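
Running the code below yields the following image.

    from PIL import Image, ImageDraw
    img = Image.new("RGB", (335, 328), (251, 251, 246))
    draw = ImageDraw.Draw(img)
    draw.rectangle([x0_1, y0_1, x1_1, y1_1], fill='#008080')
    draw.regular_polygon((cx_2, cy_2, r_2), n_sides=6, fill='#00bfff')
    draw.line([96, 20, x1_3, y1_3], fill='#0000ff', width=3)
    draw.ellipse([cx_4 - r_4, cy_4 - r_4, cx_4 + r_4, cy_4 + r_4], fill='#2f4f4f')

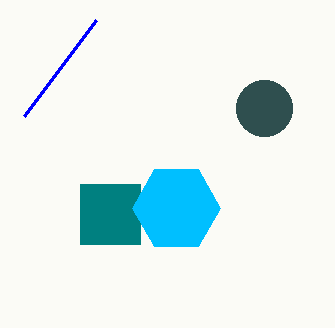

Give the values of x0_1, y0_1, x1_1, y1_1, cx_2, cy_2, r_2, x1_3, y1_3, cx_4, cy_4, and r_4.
x0_1 = 80
y0_1 = 184
x1_1 = 140
y1_1 = 244
cx_2 = 176
cy_2 = 208
r_2 = 44
x1_3 = 24
y1_3 = 116
cx_4 = 264
cy_4 = 108
r_4 = 28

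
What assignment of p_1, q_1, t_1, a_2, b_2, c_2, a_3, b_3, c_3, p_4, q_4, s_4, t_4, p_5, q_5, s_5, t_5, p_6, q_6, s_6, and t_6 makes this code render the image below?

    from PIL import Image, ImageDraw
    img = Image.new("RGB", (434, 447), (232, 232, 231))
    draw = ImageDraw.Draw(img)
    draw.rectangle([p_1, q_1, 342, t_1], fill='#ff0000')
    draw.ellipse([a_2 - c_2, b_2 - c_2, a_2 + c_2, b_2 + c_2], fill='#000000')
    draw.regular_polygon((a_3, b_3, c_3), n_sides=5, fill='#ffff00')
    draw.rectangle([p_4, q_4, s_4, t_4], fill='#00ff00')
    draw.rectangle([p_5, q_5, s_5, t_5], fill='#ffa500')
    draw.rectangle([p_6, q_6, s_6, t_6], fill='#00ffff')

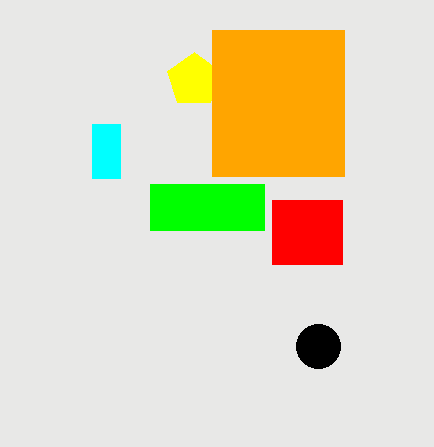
p_1 = 272, q_1 = 200, t_1 = 264, a_2 = 318, b_2 = 346, c_2 = 22, a_3 = 194, b_3 = 80, c_3 = 28, p_4 = 150, q_4 = 184, s_4 = 264, t_4 = 230, p_5 = 212, q_5 = 30, s_5 = 344, t_5 = 176, p_6 = 92, q_6 = 124, s_6 = 120, t_6 = 178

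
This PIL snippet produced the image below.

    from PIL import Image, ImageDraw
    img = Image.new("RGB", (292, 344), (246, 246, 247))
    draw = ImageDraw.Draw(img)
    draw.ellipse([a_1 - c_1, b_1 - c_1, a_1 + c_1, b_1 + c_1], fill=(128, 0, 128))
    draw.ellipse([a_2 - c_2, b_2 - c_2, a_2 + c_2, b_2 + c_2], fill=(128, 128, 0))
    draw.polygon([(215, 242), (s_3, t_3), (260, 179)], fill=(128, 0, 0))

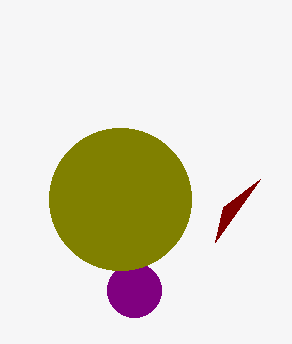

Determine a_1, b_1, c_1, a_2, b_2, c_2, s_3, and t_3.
a_1 = 134; b_1 = 290; c_1 = 27; a_2 = 120; b_2 = 199; c_2 = 71; s_3 = 223; t_3 = 207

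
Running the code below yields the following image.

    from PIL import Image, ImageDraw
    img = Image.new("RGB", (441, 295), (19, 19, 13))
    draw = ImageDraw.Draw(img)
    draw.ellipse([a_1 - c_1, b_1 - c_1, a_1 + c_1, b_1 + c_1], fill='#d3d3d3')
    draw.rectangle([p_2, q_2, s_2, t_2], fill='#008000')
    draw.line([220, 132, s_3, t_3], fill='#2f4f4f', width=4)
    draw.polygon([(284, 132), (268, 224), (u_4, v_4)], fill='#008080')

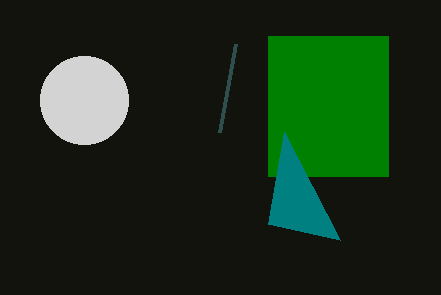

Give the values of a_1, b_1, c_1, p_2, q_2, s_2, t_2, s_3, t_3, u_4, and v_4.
a_1 = 84
b_1 = 100
c_1 = 44
p_2 = 268
q_2 = 36
s_2 = 388
t_2 = 176
s_3 = 236
t_3 = 44
u_4 = 340
v_4 = 240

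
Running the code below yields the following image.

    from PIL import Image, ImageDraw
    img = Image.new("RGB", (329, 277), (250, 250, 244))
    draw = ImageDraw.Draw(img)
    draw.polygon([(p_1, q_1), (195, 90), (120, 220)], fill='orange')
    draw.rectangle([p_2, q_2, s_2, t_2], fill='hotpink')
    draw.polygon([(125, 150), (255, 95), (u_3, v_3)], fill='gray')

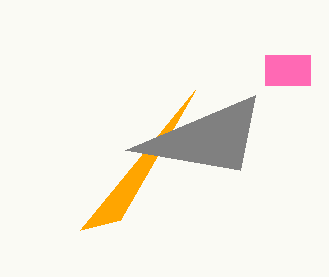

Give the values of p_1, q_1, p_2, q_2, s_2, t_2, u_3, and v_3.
p_1 = 80
q_1 = 230
p_2 = 265
q_2 = 55
s_2 = 310
t_2 = 85
u_3 = 240
v_3 = 170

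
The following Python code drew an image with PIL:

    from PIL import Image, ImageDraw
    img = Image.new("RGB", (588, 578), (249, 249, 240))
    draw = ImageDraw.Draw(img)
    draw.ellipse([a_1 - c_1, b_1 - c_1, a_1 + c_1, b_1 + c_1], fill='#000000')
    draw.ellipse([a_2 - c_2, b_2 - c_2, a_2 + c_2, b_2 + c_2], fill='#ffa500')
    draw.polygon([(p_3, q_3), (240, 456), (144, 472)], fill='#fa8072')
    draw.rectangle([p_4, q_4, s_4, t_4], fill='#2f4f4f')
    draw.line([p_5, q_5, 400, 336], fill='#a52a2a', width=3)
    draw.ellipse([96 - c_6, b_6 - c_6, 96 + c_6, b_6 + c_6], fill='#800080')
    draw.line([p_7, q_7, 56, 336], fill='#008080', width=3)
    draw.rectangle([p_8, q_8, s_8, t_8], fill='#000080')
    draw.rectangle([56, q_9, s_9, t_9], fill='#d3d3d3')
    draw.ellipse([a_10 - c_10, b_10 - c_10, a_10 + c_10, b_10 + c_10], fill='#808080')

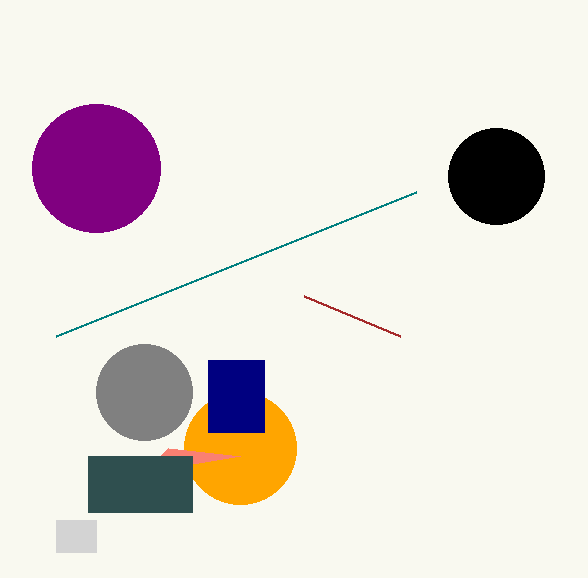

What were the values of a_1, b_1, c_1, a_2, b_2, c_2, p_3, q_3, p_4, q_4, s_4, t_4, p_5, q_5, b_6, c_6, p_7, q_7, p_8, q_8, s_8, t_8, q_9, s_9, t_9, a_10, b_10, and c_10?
a_1 = 496
b_1 = 176
c_1 = 48
a_2 = 240
b_2 = 448
c_2 = 56
p_3 = 168
q_3 = 448
p_4 = 88
q_4 = 456
s_4 = 192
t_4 = 512
p_5 = 304
q_5 = 296
b_6 = 168
c_6 = 64
p_7 = 416
q_7 = 192
p_8 = 208
q_8 = 360
s_8 = 264
t_8 = 432
q_9 = 520
s_9 = 96
t_9 = 552
a_10 = 144
b_10 = 392
c_10 = 48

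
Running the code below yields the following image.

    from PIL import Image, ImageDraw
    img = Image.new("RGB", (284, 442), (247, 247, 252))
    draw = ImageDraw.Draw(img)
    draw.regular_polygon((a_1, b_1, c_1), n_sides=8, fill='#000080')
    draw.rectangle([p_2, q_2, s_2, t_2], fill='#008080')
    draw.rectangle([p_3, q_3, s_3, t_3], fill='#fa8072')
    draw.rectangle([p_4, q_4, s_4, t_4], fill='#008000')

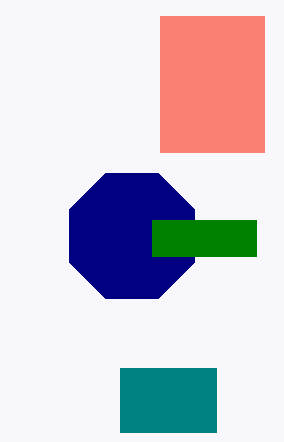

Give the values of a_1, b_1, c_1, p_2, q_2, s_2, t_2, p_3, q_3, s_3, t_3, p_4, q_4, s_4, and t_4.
a_1 = 132; b_1 = 236; c_1 = 68; p_2 = 120; q_2 = 368; s_2 = 216; t_2 = 432; p_3 = 160; q_3 = 16; s_3 = 264; t_3 = 152; p_4 = 152; q_4 = 220; s_4 = 256; t_4 = 256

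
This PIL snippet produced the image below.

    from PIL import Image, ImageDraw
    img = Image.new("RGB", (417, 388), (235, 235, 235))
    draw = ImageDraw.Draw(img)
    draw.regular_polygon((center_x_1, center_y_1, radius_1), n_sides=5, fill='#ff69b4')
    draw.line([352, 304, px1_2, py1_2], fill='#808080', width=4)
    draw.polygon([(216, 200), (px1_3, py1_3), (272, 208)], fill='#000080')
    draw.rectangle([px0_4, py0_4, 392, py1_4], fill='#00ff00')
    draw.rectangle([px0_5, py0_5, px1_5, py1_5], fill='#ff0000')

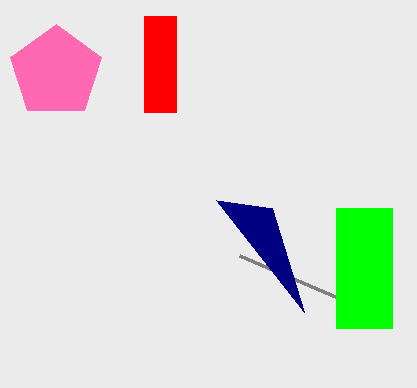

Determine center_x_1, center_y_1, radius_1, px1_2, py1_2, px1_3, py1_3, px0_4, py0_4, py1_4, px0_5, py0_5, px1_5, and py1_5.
center_x_1 = 56, center_y_1 = 72, radius_1 = 48, px1_2 = 240, py1_2 = 256, px1_3 = 304, py1_3 = 312, px0_4 = 336, py0_4 = 208, py1_4 = 328, px0_5 = 144, py0_5 = 16, px1_5 = 176, py1_5 = 112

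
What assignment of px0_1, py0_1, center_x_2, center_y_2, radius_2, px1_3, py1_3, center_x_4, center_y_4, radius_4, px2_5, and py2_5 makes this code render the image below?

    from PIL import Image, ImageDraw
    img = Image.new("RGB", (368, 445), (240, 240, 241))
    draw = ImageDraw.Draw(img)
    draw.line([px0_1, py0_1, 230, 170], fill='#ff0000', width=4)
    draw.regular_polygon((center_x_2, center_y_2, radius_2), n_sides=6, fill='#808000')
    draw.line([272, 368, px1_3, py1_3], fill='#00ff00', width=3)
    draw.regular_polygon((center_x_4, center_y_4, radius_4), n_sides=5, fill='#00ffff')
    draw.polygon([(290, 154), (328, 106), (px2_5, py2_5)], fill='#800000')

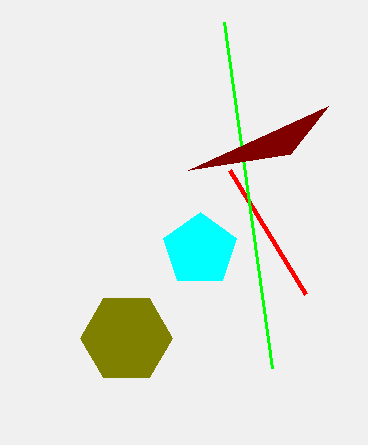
px0_1 = 306, py0_1 = 294, center_x_2 = 126, center_y_2 = 338, radius_2 = 46, px1_3 = 224, py1_3 = 22, center_x_4 = 200, center_y_4 = 250, radius_4 = 38, px2_5 = 188, py2_5 = 170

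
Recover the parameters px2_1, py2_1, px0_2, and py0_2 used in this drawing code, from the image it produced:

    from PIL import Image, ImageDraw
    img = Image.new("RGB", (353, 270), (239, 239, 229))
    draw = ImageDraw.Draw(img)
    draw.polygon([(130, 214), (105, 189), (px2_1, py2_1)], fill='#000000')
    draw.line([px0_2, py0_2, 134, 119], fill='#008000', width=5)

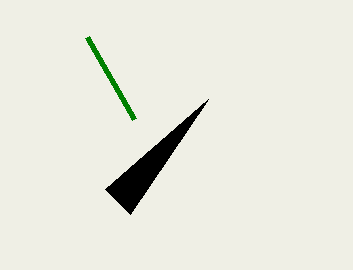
px2_1 = 208; py2_1 = 99; px0_2 = 87; py0_2 = 37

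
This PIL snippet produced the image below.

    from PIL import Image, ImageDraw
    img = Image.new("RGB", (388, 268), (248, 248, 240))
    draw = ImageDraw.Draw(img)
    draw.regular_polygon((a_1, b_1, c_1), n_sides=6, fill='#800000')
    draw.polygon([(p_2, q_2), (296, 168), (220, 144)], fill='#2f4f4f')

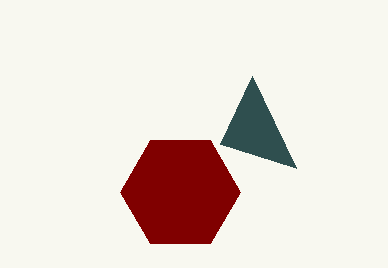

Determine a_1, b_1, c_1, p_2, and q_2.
a_1 = 180; b_1 = 192; c_1 = 60; p_2 = 252; q_2 = 76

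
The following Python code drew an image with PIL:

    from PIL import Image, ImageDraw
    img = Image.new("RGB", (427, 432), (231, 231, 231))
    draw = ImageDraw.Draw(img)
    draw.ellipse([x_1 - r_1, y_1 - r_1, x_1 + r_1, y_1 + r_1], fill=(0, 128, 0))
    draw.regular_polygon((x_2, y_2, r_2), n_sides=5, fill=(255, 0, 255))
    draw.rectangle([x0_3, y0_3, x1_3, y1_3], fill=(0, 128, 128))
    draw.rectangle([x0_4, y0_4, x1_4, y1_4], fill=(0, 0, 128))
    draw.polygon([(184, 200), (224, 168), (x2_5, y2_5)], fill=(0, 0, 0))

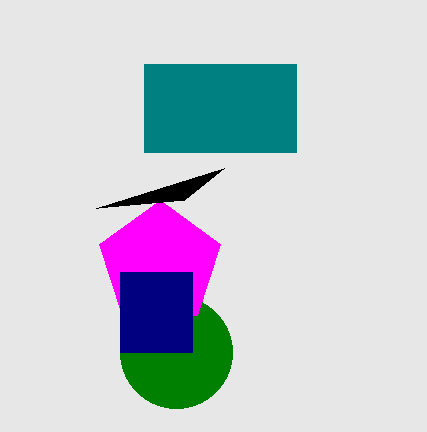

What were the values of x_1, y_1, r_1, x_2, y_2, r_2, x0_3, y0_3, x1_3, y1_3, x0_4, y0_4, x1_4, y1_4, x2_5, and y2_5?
x_1 = 176, y_1 = 352, r_1 = 56, x_2 = 160, y_2 = 264, r_2 = 64, x0_3 = 144, y0_3 = 64, x1_3 = 296, y1_3 = 152, x0_4 = 120, y0_4 = 272, x1_4 = 192, y1_4 = 352, x2_5 = 96, y2_5 = 208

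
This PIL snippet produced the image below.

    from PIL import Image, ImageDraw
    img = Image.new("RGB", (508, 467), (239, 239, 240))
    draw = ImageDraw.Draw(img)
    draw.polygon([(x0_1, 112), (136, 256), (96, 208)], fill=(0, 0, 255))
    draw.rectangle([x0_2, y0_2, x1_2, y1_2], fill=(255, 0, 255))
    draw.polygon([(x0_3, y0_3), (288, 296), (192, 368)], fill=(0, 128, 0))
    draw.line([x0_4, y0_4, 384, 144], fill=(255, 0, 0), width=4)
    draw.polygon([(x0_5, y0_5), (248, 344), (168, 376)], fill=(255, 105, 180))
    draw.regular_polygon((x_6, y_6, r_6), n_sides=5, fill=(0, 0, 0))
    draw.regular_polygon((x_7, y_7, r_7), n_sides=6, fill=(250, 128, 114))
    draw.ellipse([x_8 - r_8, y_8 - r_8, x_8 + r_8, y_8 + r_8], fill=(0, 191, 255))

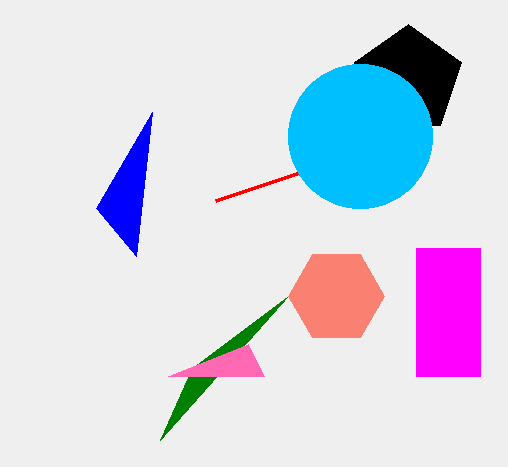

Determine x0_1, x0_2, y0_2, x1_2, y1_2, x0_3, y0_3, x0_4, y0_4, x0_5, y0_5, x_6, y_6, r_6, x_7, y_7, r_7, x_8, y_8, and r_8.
x0_1 = 152
x0_2 = 416
y0_2 = 248
x1_2 = 480
y1_2 = 376
x0_3 = 160
y0_3 = 440
x0_4 = 216
y0_4 = 200
x0_5 = 264
y0_5 = 376
x_6 = 408
y_6 = 80
r_6 = 56
x_7 = 336
y_7 = 296
r_7 = 48
x_8 = 360
y_8 = 136
r_8 = 72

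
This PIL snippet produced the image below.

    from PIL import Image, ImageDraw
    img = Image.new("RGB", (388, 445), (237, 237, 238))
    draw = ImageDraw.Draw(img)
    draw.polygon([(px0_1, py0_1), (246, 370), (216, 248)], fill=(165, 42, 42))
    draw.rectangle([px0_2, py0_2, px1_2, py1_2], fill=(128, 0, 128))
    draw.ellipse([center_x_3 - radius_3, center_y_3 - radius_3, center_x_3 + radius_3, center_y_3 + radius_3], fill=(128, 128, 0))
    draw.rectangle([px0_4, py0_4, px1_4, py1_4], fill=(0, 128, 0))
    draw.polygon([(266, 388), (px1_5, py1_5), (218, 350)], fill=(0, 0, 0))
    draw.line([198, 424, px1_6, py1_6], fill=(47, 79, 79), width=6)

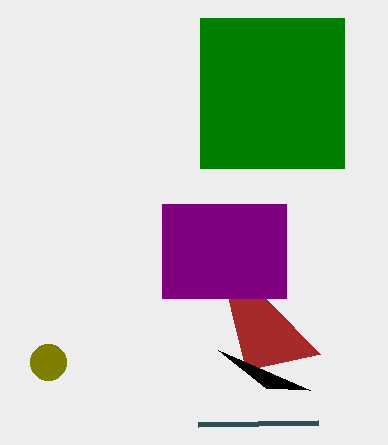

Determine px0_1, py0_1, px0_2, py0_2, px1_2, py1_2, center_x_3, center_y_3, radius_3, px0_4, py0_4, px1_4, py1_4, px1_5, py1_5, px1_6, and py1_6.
px0_1 = 320; py0_1 = 354; px0_2 = 162; py0_2 = 204; px1_2 = 286; py1_2 = 298; center_x_3 = 48; center_y_3 = 362; radius_3 = 18; px0_4 = 200; py0_4 = 18; px1_4 = 344; py1_4 = 168; px1_5 = 310; py1_5 = 390; px1_6 = 318; py1_6 = 422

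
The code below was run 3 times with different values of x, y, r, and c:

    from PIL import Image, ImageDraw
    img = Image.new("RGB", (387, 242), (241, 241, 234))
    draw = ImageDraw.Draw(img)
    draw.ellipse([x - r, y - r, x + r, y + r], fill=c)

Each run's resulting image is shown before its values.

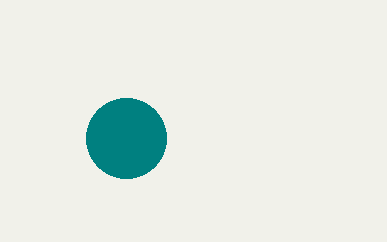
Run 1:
x = 126; y = 138; r = 40; c = 'teal'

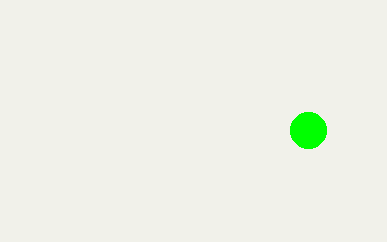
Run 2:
x = 308; y = 130; r = 18; c = 'lime'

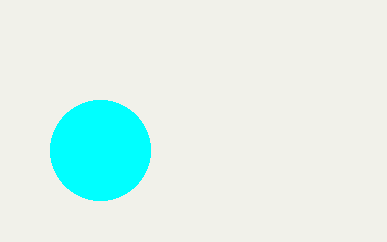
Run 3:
x = 100; y = 150; r = 50; c = 'cyan'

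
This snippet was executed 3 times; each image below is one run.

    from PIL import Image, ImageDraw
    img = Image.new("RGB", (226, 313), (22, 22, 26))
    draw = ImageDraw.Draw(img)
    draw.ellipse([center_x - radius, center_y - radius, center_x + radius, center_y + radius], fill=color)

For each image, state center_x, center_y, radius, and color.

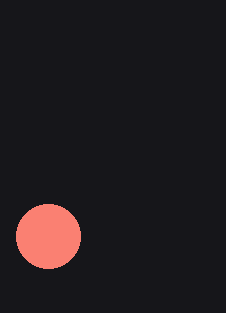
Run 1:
center_x = 48
center_y = 236
radius = 32
color = 'salmon'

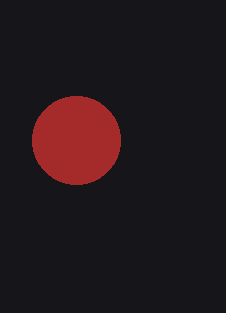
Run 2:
center_x = 76, center_y = 140, radius = 44, color = 'brown'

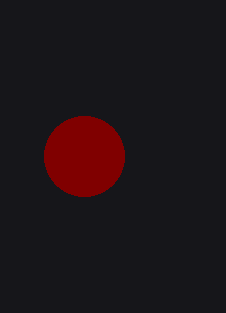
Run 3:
center_x = 84, center_y = 156, radius = 40, color = 'maroon'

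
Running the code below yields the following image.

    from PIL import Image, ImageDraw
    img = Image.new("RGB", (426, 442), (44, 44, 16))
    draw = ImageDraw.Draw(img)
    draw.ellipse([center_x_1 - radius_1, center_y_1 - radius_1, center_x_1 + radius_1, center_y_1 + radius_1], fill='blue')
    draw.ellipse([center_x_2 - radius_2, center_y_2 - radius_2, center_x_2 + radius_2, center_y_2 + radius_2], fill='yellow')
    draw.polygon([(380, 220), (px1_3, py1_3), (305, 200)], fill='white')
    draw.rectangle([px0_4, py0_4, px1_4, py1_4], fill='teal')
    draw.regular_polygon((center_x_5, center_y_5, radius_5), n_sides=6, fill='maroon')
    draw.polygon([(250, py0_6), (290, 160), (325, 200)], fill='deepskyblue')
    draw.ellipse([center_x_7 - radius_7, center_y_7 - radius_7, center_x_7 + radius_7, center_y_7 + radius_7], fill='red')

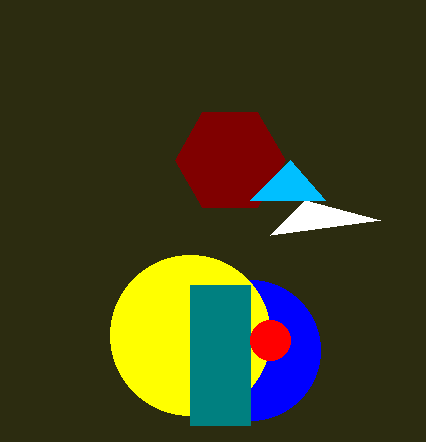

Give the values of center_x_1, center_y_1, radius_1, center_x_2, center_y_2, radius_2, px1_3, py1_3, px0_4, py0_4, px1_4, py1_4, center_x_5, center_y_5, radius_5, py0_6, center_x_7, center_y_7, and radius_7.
center_x_1 = 250; center_y_1 = 350; radius_1 = 70; center_x_2 = 190; center_y_2 = 335; radius_2 = 80; px1_3 = 270; py1_3 = 235; px0_4 = 190; py0_4 = 285; px1_4 = 250; py1_4 = 425; center_x_5 = 230; center_y_5 = 160; radius_5 = 55; py0_6 = 200; center_x_7 = 270; center_y_7 = 340; radius_7 = 20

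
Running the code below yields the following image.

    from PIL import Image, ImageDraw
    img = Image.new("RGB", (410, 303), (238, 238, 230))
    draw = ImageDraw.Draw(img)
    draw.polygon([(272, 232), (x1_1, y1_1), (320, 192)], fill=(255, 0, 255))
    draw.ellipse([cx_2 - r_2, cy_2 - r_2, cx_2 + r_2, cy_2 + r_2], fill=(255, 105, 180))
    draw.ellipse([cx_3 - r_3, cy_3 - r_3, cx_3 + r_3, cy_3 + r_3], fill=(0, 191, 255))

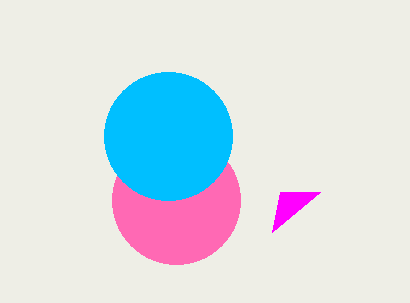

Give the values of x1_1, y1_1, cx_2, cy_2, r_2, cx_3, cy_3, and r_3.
x1_1 = 280
y1_1 = 192
cx_2 = 176
cy_2 = 200
r_2 = 64
cx_3 = 168
cy_3 = 136
r_3 = 64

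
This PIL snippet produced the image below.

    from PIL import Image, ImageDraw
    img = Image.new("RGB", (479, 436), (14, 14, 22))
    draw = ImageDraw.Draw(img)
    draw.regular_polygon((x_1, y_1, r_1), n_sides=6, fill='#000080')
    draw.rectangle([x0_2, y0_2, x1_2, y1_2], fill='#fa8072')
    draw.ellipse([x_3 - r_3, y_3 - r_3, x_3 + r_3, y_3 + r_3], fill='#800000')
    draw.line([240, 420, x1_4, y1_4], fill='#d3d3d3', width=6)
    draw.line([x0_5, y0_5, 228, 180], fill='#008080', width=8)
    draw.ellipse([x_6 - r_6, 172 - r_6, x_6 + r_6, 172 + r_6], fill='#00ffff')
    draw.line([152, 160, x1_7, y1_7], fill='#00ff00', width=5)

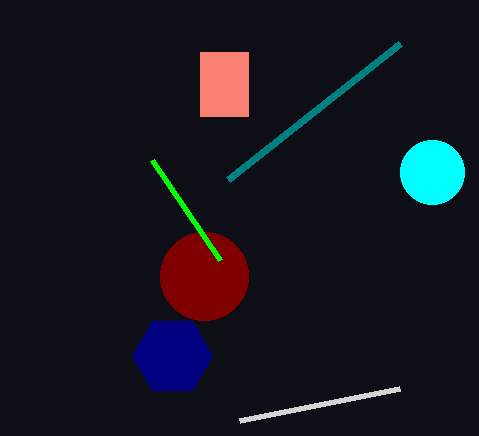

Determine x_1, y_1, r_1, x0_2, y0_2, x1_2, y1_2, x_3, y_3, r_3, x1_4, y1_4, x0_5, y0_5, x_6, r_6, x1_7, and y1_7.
x_1 = 172, y_1 = 356, r_1 = 40, x0_2 = 200, y0_2 = 52, x1_2 = 248, y1_2 = 116, x_3 = 204, y_3 = 276, r_3 = 44, x1_4 = 400, y1_4 = 388, x0_5 = 400, y0_5 = 44, x_6 = 432, r_6 = 32, x1_7 = 220, y1_7 = 260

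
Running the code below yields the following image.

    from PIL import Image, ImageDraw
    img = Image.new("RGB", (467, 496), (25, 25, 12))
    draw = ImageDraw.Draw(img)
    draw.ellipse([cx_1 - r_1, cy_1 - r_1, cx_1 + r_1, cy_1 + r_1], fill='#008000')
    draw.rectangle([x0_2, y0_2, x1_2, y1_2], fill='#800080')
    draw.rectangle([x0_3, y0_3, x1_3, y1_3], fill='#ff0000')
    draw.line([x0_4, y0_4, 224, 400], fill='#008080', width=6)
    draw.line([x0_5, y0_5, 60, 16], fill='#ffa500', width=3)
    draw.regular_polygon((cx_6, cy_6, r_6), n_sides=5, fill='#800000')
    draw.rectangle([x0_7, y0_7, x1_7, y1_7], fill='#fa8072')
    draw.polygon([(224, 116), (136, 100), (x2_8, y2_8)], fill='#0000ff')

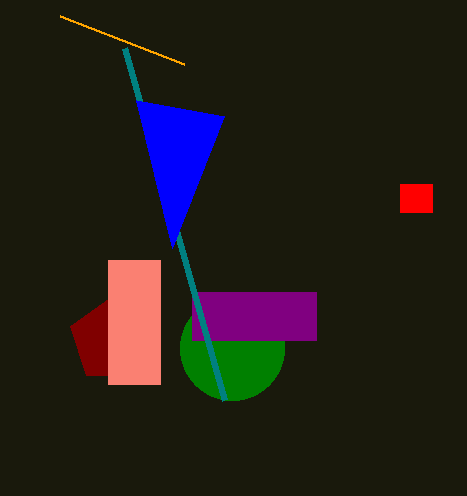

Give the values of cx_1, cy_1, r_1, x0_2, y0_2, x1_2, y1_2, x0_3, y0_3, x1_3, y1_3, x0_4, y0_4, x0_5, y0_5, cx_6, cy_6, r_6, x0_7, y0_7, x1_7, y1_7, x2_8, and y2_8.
cx_1 = 232
cy_1 = 348
r_1 = 52
x0_2 = 192
y0_2 = 292
x1_2 = 316
y1_2 = 340
x0_3 = 400
y0_3 = 184
x1_3 = 432
y1_3 = 212
x0_4 = 124
y0_4 = 48
x0_5 = 184
y0_5 = 64
cx_6 = 112
cy_6 = 340
r_6 = 44
x0_7 = 108
y0_7 = 260
x1_7 = 160
y1_7 = 384
x2_8 = 172
y2_8 = 248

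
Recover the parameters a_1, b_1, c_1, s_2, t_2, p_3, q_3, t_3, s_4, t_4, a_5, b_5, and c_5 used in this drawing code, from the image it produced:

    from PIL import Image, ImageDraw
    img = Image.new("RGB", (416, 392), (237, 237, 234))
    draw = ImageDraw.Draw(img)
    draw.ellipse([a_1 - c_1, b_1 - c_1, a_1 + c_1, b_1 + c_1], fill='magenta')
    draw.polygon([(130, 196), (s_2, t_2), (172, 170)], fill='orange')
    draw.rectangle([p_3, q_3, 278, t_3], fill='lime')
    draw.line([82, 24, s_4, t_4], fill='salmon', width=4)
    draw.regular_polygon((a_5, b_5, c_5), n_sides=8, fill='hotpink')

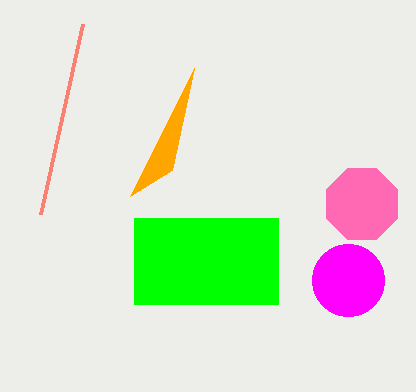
a_1 = 348
b_1 = 280
c_1 = 36
s_2 = 194
t_2 = 68
p_3 = 134
q_3 = 218
t_3 = 304
s_4 = 40
t_4 = 214
a_5 = 362
b_5 = 204
c_5 = 38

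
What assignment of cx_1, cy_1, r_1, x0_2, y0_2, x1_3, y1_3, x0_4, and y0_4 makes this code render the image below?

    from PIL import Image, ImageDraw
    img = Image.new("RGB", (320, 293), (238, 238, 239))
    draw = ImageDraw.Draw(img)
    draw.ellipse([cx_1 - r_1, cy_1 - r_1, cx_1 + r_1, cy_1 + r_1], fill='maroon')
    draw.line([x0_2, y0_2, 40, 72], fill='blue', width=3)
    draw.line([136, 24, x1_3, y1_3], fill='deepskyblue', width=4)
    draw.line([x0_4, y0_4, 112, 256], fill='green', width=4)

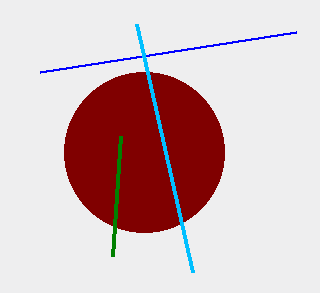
cx_1 = 144, cy_1 = 152, r_1 = 80, x0_2 = 296, y0_2 = 32, x1_3 = 192, y1_3 = 272, x0_4 = 120, y0_4 = 136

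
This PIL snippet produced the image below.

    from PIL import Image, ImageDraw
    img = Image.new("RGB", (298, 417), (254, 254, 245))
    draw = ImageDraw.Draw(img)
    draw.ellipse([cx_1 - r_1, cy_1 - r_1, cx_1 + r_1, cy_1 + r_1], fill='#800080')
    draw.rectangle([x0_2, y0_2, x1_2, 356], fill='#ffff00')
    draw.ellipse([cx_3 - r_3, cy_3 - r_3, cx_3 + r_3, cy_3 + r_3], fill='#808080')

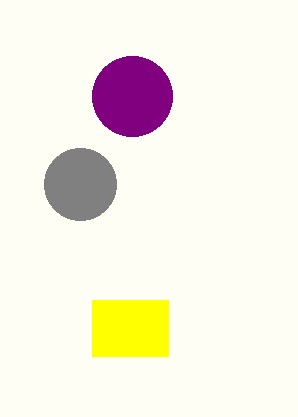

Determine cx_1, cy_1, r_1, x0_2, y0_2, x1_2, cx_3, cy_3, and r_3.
cx_1 = 132
cy_1 = 96
r_1 = 40
x0_2 = 92
y0_2 = 300
x1_2 = 168
cx_3 = 80
cy_3 = 184
r_3 = 36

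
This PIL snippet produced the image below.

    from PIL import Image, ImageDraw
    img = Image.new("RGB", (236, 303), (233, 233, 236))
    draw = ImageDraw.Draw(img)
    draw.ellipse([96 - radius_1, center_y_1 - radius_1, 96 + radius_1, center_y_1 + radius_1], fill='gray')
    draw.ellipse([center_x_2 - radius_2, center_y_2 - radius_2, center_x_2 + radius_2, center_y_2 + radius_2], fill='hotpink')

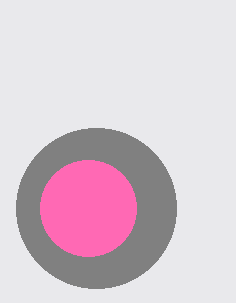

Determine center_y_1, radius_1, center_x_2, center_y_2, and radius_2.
center_y_1 = 208
radius_1 = 80
center_x_2 = 88
center_y_2 = 208
radius_2 = 48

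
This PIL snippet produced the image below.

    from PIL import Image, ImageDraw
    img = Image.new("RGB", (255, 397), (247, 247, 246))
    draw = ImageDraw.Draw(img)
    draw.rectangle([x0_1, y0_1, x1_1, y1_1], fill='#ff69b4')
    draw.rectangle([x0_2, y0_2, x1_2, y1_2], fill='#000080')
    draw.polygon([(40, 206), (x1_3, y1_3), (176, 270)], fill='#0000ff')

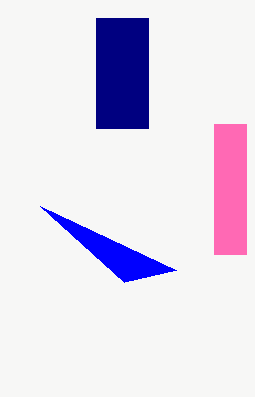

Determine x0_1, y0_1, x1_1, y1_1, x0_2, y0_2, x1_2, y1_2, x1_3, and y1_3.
x0_1 = 214, y0_1 = 124, x1_1 = 246, y1_1 = 254, x0_2 = 96, y0_2 = 18, x1_2 = 148, y1_2 = 128, x1_3 = 124, y1_3 = 282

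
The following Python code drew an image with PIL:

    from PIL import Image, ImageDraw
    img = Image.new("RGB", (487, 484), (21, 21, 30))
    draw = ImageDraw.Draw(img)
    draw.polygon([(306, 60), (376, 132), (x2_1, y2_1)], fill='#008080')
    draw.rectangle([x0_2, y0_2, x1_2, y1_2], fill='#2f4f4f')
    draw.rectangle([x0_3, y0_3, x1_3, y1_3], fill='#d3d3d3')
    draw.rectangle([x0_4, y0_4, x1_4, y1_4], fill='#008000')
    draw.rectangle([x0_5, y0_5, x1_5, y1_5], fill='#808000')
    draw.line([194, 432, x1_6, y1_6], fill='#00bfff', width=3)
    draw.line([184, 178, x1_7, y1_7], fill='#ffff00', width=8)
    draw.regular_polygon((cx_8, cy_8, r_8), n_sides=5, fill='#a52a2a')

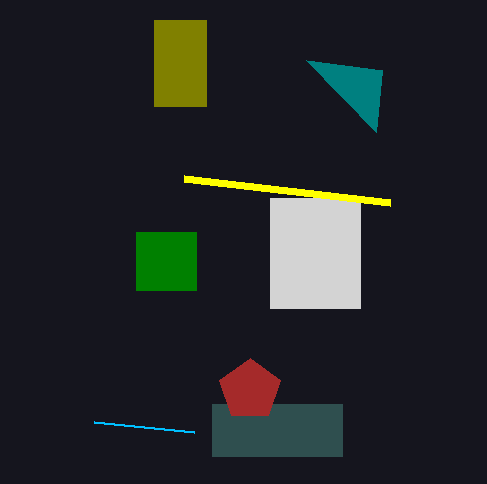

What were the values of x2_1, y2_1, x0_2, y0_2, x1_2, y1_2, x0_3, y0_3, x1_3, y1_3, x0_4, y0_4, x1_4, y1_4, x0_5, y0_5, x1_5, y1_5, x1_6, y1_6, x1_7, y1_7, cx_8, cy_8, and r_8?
x2_1 = 382, y2_1 = 70, x0_2 = 212, y0_2 = 404, x1_2 = 342, y1_2 = 456, x0_3 = 270, y0_3 = 198, x1_3 = 360, y1_3 = 308, x0_4 = 136, y0_4 = 232, x1_4 = 196, y1_4 = 290, x0_5 = 154, y0_5 = 20, x1_5 = 206, y1_5 = 106, x1_6 = 94, y1_6 = 422, x1_7 = 390, y1_7 = 202, cx_8 = 250, cy_8 = 390, r_8 = 32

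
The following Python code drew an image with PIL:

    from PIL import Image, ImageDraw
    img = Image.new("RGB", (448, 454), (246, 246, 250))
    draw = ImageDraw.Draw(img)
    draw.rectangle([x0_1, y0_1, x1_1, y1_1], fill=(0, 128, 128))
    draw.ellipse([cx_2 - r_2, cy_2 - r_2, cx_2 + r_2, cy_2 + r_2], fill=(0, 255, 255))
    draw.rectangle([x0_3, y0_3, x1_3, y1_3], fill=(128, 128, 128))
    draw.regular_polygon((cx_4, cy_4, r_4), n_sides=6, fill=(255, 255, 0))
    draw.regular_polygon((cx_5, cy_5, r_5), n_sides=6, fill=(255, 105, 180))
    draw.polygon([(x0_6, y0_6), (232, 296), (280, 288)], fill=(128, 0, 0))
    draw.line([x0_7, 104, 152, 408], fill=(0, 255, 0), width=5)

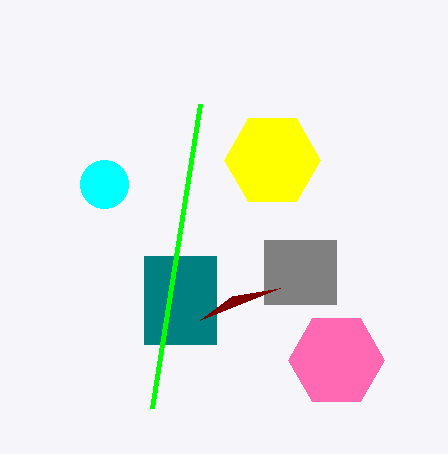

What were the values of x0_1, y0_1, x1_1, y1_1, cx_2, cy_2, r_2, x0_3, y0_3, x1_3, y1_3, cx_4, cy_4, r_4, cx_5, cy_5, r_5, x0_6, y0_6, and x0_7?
x0_1 = 144; y0_1 = 256; x1_1 = 216; y1_1 = 344; cx_2 = 104; cy_2 = 184; r_2 = 24; x0_3 = 264; y0_3 = 240; x1_3 = 336; y1_3 = 304; cx_4 = 272; cy_4 = 160; r_4 = 48; cx_5 = 336; cy_5 = 360; r_5 = 48; x0_6 = 200; y0_6 = 320; x0_7 = 200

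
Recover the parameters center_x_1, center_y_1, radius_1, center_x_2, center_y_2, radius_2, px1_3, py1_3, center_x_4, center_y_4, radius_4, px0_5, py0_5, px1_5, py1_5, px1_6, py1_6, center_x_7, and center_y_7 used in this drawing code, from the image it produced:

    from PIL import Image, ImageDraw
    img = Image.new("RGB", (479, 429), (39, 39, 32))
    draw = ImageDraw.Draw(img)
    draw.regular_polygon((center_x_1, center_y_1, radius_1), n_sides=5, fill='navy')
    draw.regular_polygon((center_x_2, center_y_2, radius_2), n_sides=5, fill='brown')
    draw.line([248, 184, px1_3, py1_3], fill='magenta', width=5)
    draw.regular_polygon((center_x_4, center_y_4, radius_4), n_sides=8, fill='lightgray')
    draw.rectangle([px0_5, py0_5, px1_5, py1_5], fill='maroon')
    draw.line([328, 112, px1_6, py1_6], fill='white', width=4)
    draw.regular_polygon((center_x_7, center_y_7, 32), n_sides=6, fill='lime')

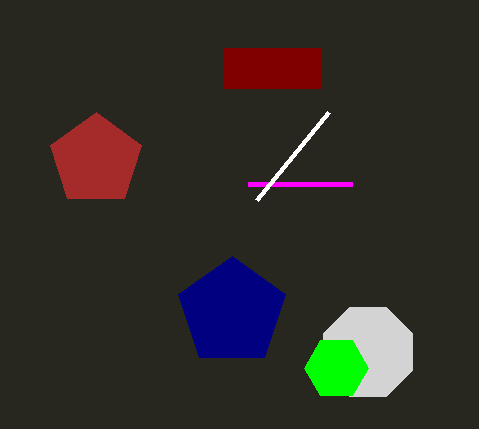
center_x_1 = 232; center_y_1 = 312; radius_1 = 56; center_x_2 = 96; center_y_2 = 160; radius_2 = 48; px1_3 = 352; py1_3 = 184; center_x_4 = 368; center_y_4 = 352; radius_4 = 48; px0_5 = 224; py0_5 = 48; px1_5 = 320; py1_5 = 88; px1_6 = 256; py1_6 = 200; center_x_7 = 336; center_y_7 = 368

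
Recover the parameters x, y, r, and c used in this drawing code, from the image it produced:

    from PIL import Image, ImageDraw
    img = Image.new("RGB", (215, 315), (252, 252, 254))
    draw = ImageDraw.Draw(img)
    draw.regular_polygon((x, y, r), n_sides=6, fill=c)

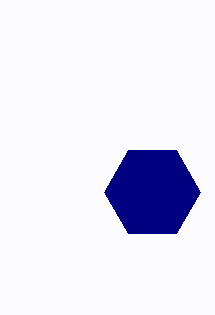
x = 152
y = 192
r = 48
c = 'navy'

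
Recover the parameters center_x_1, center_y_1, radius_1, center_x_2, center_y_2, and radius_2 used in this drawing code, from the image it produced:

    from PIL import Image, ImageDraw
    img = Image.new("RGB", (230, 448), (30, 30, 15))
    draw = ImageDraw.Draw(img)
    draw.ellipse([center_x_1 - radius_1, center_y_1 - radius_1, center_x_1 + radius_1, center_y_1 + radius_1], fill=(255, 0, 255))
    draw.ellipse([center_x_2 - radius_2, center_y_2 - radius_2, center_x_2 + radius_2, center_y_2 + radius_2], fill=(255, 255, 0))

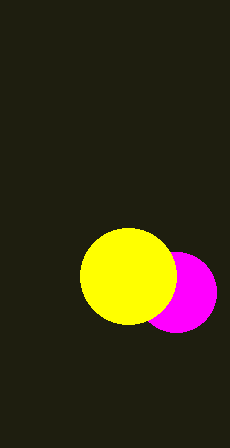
center_x_1 = 176
center_y_1 = 292
radius_1 = 40
center_x_2 = 128
center_y_2 = 276
radius_2 = 48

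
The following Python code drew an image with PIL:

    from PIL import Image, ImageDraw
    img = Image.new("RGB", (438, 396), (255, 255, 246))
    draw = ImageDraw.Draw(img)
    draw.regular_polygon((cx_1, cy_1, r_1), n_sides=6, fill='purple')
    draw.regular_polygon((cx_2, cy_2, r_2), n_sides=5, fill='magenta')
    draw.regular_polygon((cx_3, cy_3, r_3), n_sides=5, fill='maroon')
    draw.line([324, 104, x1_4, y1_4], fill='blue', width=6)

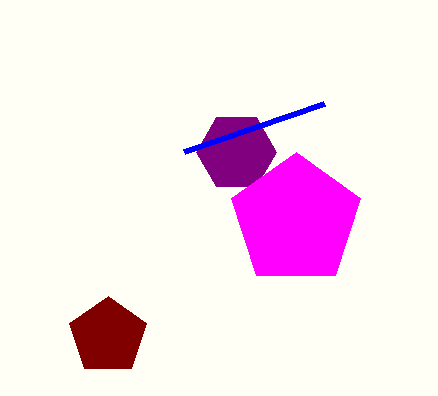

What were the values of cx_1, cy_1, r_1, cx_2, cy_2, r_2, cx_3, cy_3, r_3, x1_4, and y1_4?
cx_1 = 236; cy_1 = 152; r_1 = 40; cx_2 = 296; cy_2 = 220; r_2 = 68; cx_3 = 108; cy_3 = 336; r_3 = 40; x1_4 = 184; y1_4 = 152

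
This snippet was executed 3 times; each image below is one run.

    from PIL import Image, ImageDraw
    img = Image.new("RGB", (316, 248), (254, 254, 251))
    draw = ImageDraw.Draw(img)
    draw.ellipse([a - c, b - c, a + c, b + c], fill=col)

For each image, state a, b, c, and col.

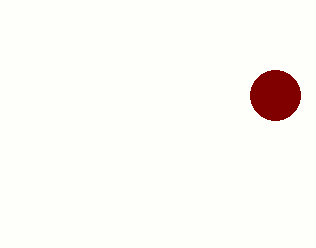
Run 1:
a = 275, b = 95, c = 25, col = 'maroon'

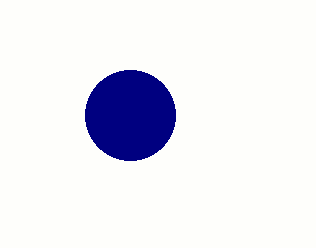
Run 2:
a = 130
b = 115
c = 45
col = 'navy'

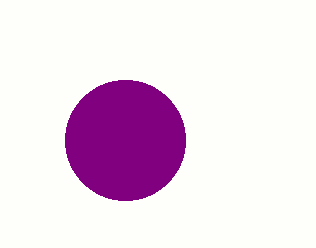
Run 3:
a = 125; b = 140; c = 60; col = 'purple'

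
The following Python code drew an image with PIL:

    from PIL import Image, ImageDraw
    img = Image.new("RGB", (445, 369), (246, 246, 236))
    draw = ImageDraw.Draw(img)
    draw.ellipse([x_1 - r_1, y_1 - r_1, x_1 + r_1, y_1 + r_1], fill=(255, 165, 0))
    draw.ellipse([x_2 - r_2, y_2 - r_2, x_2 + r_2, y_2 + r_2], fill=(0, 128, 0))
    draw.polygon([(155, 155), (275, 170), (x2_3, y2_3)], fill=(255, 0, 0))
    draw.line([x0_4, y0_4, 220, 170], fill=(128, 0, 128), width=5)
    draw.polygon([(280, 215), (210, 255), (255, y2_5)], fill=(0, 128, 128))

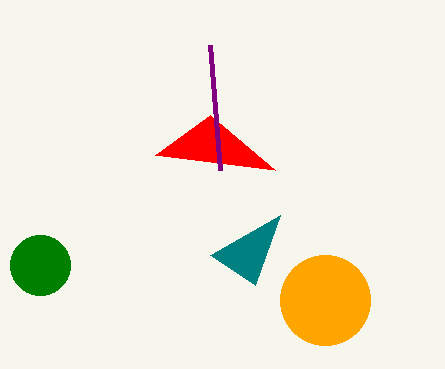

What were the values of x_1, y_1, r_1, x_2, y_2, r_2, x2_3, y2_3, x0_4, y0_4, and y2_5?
x_1 = 325
y_1 = 300
r_1 = 45
x_2 = 40
y_2 = 265
r_2 = 30
x2_3 = 210
y2_3 = 115
x0_4 = 210
y0_4 = 45
y2_5 = 285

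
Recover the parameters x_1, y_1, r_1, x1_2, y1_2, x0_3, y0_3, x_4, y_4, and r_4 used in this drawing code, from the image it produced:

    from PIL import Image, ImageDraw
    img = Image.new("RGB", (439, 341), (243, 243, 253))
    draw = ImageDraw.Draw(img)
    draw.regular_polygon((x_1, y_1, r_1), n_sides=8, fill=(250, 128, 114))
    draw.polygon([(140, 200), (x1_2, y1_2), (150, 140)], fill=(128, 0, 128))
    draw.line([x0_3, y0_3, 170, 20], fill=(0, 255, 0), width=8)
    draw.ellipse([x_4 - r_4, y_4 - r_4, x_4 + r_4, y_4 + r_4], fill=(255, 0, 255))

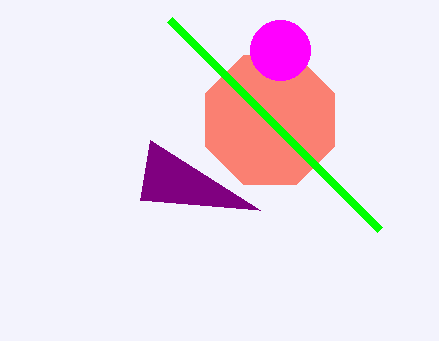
x_1 = 270
y_1 = 120
r_1 = 70
x1_2 = 260
y1_2 = 210
x0_3 = 380
y0_3 = 230
x_4 = 280
y_4 = 50
r_4 = 30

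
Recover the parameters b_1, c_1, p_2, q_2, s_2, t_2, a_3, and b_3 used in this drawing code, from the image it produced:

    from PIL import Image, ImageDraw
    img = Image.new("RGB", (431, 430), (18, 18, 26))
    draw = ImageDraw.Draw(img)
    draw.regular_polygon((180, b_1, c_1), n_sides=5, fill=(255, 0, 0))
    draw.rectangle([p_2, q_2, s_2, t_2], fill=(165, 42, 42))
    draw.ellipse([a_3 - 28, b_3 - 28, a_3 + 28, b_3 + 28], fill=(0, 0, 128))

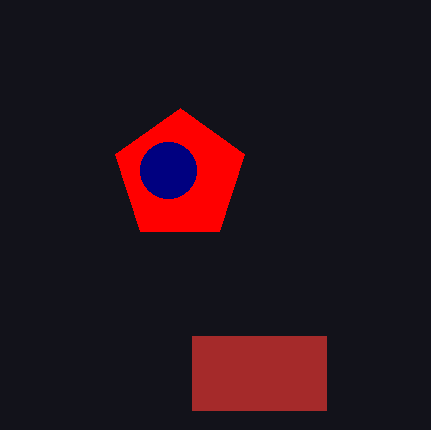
b_1 = 176; c_1 = 68; p_2 = 192; q_2 = 336; s_2 = 326; t_2 = 410; a_3 = 168; b_3 = 170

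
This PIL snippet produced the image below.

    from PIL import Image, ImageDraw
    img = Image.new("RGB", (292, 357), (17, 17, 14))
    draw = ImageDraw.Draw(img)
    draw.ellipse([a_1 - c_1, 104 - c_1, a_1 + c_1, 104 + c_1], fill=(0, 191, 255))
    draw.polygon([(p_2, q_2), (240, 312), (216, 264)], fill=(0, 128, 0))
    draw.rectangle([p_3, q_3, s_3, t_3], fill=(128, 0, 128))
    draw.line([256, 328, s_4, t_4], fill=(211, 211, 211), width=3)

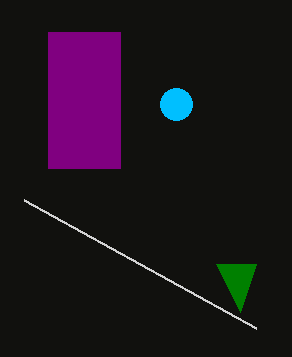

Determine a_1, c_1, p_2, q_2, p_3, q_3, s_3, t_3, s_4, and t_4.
a_1 = 176
c_1 = 16
p_2 = 256
q_2 = 264
p_3 = 48
q_3 = 32
s_3 = 120
t_3 = 168
s_4 = 24
t_4 = 200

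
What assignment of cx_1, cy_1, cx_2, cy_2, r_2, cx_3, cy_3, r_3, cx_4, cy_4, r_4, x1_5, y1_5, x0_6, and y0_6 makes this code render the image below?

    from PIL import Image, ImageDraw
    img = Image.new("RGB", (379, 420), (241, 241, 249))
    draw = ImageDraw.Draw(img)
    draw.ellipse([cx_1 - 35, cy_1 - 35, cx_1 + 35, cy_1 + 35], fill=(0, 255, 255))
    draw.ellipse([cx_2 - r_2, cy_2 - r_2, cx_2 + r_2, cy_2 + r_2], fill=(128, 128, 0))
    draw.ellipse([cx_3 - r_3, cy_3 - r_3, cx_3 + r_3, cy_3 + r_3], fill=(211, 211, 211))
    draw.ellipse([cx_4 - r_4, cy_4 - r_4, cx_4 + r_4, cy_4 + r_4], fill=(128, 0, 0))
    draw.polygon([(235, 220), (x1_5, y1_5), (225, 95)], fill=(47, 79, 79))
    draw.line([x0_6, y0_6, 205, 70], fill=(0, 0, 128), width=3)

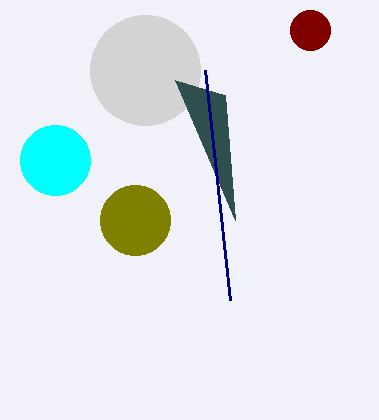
cx_1 = 55, cy_1 = 160, cx_2 = 135, cy_2 = 220, r_2 = 35, cx_3 = 145, cy_3 = 70, r_3 = 55, cx_4 = 310, cy_4 = 30, r_4 = 20, x1_5 = 175, y1_5 = 80, x0_6 = 230, y0_6 = 300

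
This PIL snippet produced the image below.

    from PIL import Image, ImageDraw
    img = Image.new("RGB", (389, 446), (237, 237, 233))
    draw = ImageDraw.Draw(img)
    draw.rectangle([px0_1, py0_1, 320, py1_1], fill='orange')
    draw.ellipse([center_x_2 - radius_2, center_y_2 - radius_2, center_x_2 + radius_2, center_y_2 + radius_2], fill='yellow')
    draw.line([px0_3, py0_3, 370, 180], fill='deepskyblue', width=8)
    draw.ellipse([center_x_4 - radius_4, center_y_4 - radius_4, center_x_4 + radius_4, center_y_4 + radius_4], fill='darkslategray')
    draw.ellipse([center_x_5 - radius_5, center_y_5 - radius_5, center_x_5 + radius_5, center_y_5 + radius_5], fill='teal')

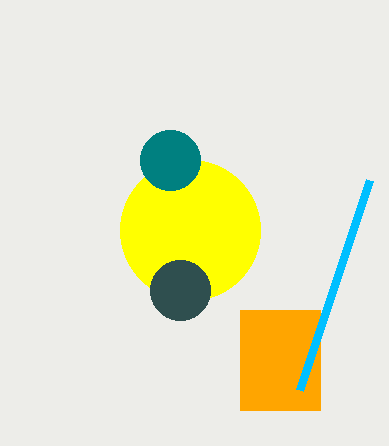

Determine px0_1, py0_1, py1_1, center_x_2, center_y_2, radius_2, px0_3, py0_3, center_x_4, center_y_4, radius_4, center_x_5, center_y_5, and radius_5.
px0_1 = 240; py0_1 = 310; py1_1 = 410; center_x_2 = 190; center_y_2 = 230; radius_2 = 70; px0_3 = 300; py0_3 = 390; center_x_4 = 180; center_y_4 = 290; radius_4 = 30; center_x_5 = 170; center_y_5 = 160; radius_5 = 30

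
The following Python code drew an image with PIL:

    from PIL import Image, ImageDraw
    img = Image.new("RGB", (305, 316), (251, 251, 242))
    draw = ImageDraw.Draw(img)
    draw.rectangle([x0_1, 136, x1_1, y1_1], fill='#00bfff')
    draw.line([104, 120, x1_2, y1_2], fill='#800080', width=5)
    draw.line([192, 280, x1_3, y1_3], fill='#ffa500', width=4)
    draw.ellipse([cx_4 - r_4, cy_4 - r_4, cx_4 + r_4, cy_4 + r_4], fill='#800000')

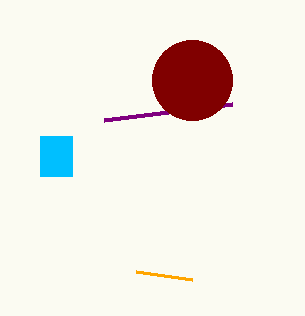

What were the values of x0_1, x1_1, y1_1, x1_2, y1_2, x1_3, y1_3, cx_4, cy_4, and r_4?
x0_1 = 40; x1_1 = 72; y1_1 = 176; x1_2 = 232; y1_2 = 104; x1_3 = 136; y1_3 = 272; cx_4 = 192; cy_4 = 80; r_4 = 40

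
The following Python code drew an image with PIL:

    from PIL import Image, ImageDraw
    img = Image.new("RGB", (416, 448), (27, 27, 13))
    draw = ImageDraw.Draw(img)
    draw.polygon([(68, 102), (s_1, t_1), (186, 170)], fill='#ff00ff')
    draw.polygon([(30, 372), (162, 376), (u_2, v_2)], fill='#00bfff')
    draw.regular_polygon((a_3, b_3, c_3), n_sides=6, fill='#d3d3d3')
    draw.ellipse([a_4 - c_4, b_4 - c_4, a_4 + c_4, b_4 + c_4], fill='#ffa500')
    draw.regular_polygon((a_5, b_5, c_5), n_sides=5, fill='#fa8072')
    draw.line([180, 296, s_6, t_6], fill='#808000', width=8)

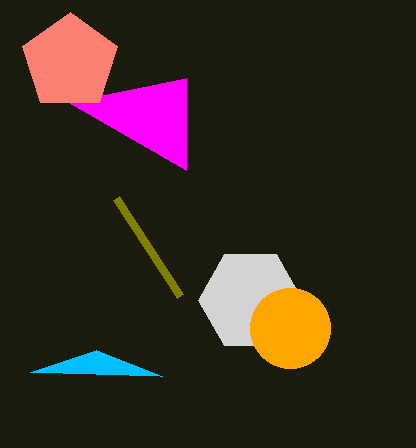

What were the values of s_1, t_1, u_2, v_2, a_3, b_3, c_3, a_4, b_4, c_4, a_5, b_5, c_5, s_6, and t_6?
s_1 = 186; t_1 = 78; u_2 = 96; v_2 = 350; a_3 = 250; b_3 = 300; c_3 = 52; a_4 = 290; b_4 = 328; c_4 = 40; a_5 = 70; b_5 = 62; c_5 = 50; s_6 = 116; t_6 = 198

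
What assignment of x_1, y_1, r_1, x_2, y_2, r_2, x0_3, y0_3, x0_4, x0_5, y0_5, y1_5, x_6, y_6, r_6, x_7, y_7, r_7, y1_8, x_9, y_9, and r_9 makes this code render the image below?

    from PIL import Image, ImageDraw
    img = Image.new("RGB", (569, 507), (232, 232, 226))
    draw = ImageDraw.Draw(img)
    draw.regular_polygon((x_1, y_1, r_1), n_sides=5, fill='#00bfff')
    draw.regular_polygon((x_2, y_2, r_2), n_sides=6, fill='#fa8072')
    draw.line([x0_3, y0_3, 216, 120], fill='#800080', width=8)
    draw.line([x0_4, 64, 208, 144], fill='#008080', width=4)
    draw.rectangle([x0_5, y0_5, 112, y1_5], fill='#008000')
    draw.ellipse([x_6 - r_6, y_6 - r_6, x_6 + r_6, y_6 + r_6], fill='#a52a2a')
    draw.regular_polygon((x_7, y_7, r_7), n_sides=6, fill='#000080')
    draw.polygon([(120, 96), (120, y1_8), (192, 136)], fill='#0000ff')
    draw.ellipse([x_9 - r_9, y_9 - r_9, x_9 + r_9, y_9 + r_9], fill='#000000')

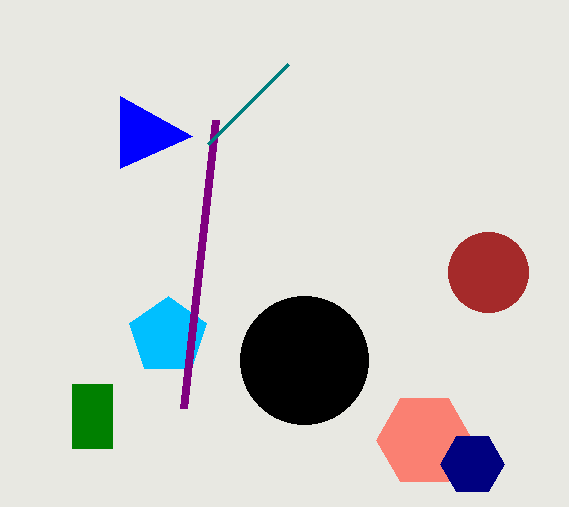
x_1 = 168; y_1 = 336; r_1 = 40; x_2 = 424; y_2 = 440; r_2 = 48; x0_3 = 184; y0_3 = 408; x0_4 = 288; x0_5 = 72; y0_5 = 384; y1_5 = 448; x_6 = 488; y_6 = 272; r_6 = 40; x_7 = 472; y_7 = 464; r_7 = 32; y1_8 = 168; x_9 = 304; y_9 = 360; r_9 = 64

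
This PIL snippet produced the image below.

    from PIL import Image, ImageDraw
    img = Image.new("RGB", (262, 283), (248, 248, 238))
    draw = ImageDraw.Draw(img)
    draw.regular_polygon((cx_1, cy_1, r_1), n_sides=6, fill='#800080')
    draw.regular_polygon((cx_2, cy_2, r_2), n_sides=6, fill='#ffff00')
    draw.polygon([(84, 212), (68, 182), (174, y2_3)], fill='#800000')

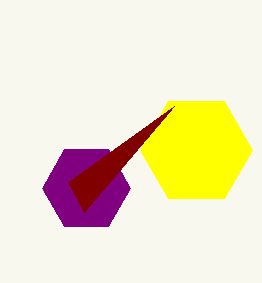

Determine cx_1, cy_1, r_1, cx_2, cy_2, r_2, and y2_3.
cx_1 = 86
cy_1 = 188
r_1 = 44
cx_2 = 196
cy_2 = 150
r_2 = 56
y2_3 = 106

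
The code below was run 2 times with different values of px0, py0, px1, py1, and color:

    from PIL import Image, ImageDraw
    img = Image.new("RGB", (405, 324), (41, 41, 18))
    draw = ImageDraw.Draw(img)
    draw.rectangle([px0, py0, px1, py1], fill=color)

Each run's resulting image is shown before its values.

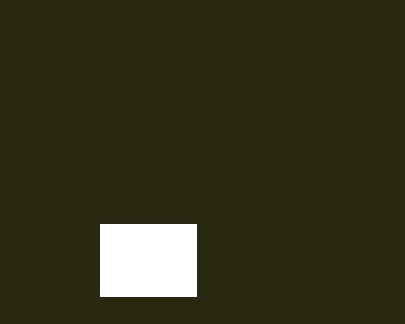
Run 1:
px0 = 100
py0 = 224
px1 = 196
py1 = 296
color = 'white'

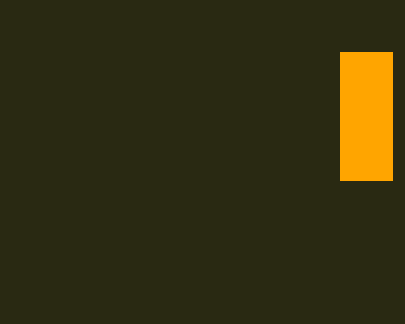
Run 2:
px0 = 340, py0 = 52, px1 = 392, py1 = 180, color = 'orange'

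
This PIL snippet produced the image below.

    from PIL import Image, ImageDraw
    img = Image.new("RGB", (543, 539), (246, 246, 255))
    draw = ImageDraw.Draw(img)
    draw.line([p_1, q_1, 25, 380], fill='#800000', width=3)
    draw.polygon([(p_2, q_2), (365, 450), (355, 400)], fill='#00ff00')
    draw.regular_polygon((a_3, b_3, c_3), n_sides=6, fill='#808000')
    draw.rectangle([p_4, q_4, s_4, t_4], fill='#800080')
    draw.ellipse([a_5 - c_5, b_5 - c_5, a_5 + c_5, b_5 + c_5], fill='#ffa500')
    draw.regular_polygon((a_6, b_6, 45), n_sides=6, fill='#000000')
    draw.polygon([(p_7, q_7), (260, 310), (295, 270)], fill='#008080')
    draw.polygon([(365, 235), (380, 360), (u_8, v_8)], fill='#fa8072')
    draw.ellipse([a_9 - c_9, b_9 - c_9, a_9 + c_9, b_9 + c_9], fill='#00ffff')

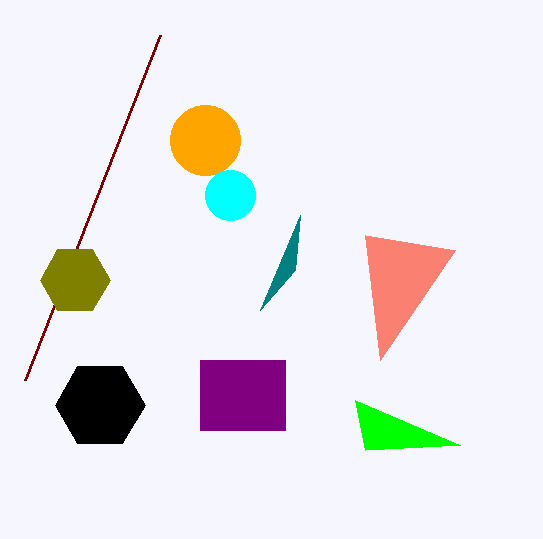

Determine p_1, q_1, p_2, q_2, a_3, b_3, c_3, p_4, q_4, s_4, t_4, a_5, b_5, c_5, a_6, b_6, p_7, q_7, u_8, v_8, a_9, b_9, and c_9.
p_1 = 160; q_1 = 35; p_2 = 460; q_2 = 445; a_3 = 75; b_3 = 280; c_3 = 35; p_4 = 200; q_4 = 360; s_4 = 285; t_4 = 430; a_5 = 205; b_5 = 140; c_5 = 35; a_6 = 100; b_6 = 405; p_7 = 300; q_7 = 215; u_8 = 455; v_8 = 250; a_9 = 230; b_9 = 195; c_9 = 25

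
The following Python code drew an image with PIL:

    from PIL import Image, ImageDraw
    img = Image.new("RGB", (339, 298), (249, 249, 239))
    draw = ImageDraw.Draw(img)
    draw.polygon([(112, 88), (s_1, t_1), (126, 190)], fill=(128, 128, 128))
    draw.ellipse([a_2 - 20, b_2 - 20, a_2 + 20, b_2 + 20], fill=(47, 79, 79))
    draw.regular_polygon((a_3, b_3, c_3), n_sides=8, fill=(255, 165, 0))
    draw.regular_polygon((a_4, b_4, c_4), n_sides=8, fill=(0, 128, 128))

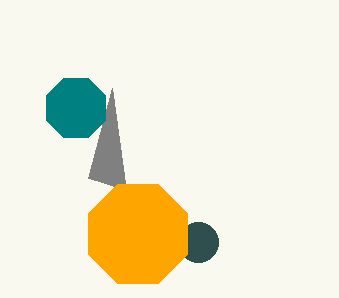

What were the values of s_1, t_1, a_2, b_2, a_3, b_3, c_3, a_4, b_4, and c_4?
s_1 = 88, t_1 = 178, a_2 = 198, b_2 = 242, a_3 = 138, b_3 = 234, c_3 = 54, a_4 = 76, b_4 = 108, c_4 = 32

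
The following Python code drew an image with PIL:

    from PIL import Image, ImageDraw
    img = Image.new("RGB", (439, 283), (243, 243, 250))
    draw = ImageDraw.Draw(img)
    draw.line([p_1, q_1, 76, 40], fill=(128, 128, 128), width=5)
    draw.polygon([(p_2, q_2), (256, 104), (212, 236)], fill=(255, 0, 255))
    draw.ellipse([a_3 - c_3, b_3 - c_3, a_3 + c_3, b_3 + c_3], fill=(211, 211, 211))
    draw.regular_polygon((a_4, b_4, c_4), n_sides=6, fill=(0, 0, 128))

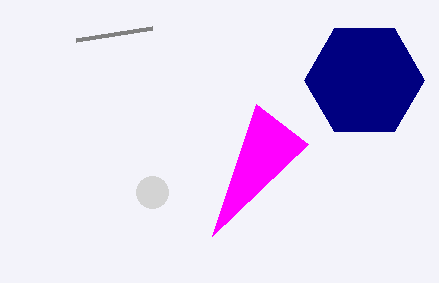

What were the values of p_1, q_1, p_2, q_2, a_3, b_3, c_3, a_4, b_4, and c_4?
p_1 = 152; q_1 = 28; p_2 = 308; q_2 = 144; a_3 = 152; b_3 = 192; c_3 = 16; a_4 = 364; b_4 = 80; c_4 = 60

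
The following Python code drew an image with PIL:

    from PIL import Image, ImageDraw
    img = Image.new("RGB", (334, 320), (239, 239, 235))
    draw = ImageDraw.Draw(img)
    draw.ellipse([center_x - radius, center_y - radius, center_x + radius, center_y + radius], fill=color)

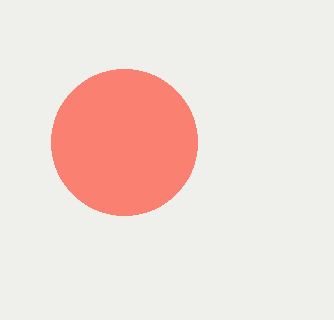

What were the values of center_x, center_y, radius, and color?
center_x = 124; center_y = 142; radius = 73; color = 'salmon'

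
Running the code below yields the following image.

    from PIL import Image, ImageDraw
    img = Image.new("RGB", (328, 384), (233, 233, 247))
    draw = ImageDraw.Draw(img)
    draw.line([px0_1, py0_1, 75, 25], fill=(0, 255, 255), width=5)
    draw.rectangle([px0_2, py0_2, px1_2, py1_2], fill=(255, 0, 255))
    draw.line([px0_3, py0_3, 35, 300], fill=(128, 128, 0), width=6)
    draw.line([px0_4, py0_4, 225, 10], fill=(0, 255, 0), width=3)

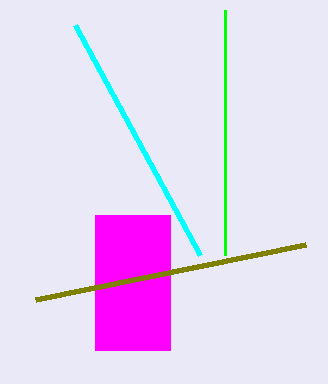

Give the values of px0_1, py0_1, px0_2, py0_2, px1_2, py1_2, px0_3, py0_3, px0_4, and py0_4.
px0_1 = 200
py0_1 = 255
px0_2 = 95
py0_2 = 215
px1_2 = 170
py1_2 = 350
px0_3 = 305
py0_3 = 245
px0_4 = 225
py0_4 = 255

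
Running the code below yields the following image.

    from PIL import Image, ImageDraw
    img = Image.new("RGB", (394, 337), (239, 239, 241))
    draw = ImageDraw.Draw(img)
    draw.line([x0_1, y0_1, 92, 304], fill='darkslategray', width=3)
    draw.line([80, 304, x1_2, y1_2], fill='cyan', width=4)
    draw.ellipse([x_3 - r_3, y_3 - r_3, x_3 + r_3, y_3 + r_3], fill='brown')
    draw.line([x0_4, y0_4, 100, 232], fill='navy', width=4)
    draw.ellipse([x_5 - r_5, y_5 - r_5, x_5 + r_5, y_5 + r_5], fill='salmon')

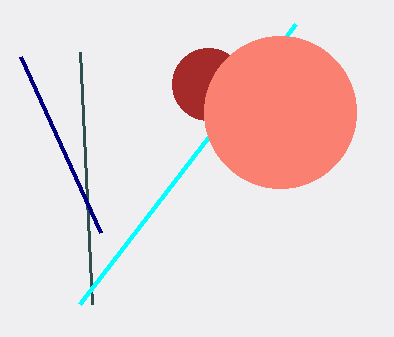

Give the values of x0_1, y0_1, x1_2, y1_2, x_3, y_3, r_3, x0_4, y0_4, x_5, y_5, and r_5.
x0_1 = 80; y0_1 = 52; x1_2 = 296; y1_2 = 24; x_3 = 208; y_3 = 84; r_3 = 36; x0_4 = 20; y0_4 = 56; x_5 = 280; y_5 = 112; r_5 = 76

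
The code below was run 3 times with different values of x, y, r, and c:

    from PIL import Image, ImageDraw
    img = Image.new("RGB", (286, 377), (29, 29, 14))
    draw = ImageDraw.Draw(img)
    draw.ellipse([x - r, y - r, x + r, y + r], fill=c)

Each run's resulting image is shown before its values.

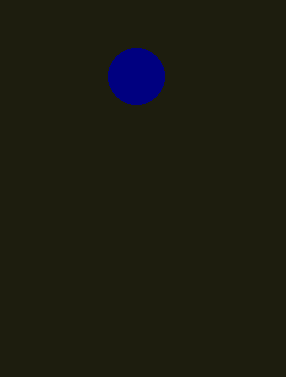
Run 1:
x = 136
y = 76
r = 28
c = 'navy'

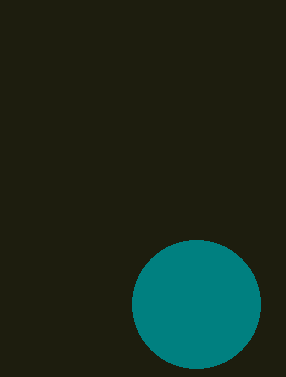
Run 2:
x = 196; y = 304; r = 64; c = 'teal'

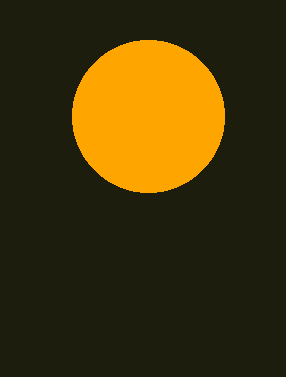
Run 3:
x = 148
y = 116
r = 76
c = 'orange'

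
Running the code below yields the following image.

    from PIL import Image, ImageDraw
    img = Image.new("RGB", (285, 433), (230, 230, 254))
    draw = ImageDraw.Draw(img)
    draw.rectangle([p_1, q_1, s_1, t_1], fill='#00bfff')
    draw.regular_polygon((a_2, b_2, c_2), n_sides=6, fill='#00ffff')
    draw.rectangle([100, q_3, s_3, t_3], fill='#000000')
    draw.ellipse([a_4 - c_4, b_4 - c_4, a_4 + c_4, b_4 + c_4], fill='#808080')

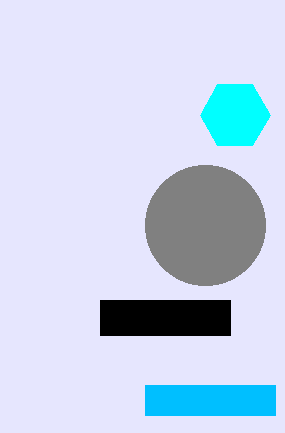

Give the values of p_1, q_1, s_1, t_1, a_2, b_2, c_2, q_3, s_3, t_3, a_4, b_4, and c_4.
p_1 = 145; q_1 = 385; s_1 = 275; t_1 = 415; a_2 = 235; b_2 = 115; c_2 = 35; q_3 = 300; s_3 = 230; t_3 = 335; a_4 = 205; b_4 = 225; c_4 = 60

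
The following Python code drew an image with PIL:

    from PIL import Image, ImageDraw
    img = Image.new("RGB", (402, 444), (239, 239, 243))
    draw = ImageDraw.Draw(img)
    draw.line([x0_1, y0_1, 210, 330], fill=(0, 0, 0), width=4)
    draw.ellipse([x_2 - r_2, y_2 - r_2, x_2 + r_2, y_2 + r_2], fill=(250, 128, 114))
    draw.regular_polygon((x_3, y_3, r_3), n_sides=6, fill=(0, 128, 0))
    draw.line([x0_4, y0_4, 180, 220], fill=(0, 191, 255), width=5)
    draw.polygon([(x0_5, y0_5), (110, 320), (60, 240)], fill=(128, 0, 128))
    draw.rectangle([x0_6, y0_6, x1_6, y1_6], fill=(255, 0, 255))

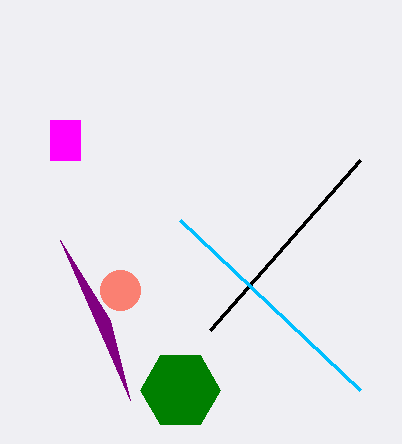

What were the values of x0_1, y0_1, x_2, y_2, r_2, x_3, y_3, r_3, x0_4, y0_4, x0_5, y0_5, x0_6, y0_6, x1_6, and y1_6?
x0_1 = 360
y0_1 = 160
x_2 = 120
y_2 = 290
r_2 = 20
x_3 = 180
y_3 = 390
r_3 = 40
x0_4 = 360
y0_4 = 390
x0_5 = 130
y0_5 = 400
x0_6 = 50
y0_6 = 120
x1_6 = 80
y1_6 = 160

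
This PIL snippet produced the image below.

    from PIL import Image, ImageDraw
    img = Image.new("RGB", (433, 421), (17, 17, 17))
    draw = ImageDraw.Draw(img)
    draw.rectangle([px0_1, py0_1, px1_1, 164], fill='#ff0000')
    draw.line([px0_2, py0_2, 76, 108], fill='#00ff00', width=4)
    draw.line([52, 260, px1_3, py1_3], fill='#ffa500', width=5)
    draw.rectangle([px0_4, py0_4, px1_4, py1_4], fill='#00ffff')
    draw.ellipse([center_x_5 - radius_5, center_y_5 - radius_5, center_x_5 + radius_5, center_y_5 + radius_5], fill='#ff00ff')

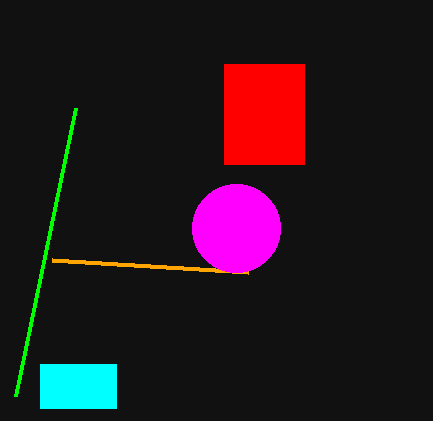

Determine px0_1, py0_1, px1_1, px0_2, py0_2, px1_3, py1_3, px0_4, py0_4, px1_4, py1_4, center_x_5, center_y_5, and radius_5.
px0_1 = 224, py0_1 = 64, px1_1 = 304, px0_2 = 16, py0_2 = 396, px1_3 = 248, py1_3 = 272, px0_4 = 40, py0_4 = 364, px1_4 = 116, py1_4 = 408, center_x_5 = 236, center_y_5 = 228, radius_5 = 44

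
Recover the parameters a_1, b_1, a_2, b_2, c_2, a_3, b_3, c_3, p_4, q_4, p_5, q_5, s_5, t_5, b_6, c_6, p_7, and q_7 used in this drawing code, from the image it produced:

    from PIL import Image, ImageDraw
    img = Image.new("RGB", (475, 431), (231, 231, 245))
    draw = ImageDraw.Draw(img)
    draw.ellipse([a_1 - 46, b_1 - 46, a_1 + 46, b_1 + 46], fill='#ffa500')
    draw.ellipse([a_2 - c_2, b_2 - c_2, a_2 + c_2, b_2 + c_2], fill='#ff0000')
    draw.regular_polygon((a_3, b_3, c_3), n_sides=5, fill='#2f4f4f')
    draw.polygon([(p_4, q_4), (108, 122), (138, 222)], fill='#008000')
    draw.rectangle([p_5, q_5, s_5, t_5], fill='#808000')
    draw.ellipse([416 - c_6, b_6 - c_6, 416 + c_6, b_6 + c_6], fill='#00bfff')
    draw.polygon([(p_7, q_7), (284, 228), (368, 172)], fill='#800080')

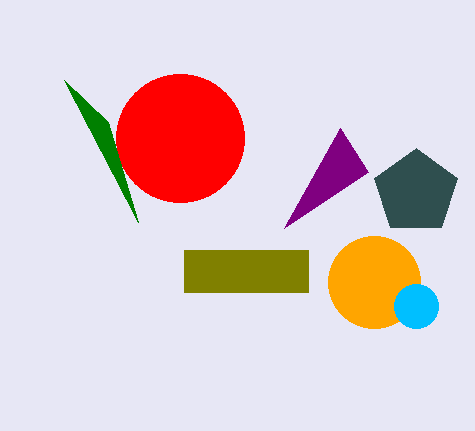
a_1 = 374, b_1 = 282, a_2 = 180, b_2 = 138, c_2 = 64, a_3 = 416, b_3 = 192, c_3 = 44, p_4 = 64, q_4 = 80, p_5 = 184, q_5 = 250, s_5 = 308, t_5 = 292, b_6 = 306, c_6 = 22, p_7 = 340, q_7 = 128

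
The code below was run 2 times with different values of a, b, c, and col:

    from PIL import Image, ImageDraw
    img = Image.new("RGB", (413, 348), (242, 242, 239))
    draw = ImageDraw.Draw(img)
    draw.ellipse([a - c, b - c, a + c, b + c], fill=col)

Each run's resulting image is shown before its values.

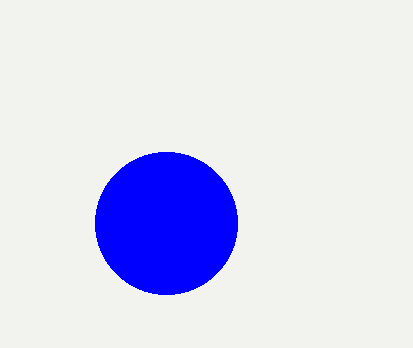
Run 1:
a = 166, b = 223, c = 71, col = 'blue'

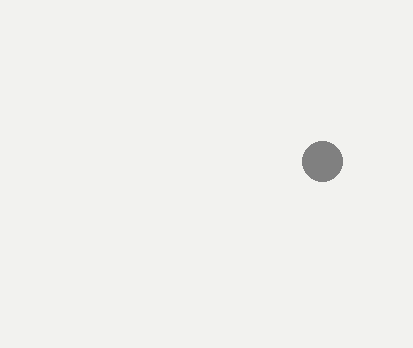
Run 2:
a = 322
b = 161
c = 20
col = 'gray'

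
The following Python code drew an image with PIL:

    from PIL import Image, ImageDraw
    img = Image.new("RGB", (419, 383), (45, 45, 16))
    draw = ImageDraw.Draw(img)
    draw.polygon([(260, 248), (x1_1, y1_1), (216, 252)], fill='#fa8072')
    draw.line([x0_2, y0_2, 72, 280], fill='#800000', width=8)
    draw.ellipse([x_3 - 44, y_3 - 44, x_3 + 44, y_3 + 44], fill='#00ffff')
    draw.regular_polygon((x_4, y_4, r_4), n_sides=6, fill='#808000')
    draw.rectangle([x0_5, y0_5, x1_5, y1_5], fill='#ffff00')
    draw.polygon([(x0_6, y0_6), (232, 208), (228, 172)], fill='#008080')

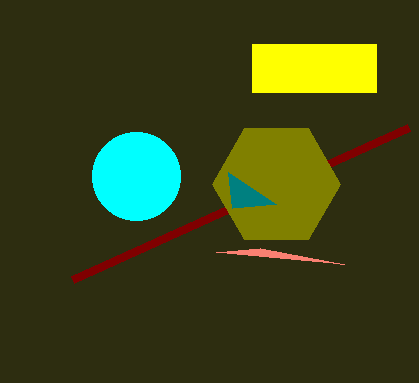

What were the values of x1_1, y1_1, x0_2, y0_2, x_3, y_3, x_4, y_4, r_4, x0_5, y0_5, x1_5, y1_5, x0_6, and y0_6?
x1_1 = 344
y1_1 = 264
x0_2 = 408
y0_2 = 128
x_3 = 136
y_3 = 176
x_4 = 276
y_4 = 184
r_4 = 64
x0_5 = 252
y0_5 = 44
x1_5 = 376
y1_5 = 92
x0_6 = 276
y0_6 = 204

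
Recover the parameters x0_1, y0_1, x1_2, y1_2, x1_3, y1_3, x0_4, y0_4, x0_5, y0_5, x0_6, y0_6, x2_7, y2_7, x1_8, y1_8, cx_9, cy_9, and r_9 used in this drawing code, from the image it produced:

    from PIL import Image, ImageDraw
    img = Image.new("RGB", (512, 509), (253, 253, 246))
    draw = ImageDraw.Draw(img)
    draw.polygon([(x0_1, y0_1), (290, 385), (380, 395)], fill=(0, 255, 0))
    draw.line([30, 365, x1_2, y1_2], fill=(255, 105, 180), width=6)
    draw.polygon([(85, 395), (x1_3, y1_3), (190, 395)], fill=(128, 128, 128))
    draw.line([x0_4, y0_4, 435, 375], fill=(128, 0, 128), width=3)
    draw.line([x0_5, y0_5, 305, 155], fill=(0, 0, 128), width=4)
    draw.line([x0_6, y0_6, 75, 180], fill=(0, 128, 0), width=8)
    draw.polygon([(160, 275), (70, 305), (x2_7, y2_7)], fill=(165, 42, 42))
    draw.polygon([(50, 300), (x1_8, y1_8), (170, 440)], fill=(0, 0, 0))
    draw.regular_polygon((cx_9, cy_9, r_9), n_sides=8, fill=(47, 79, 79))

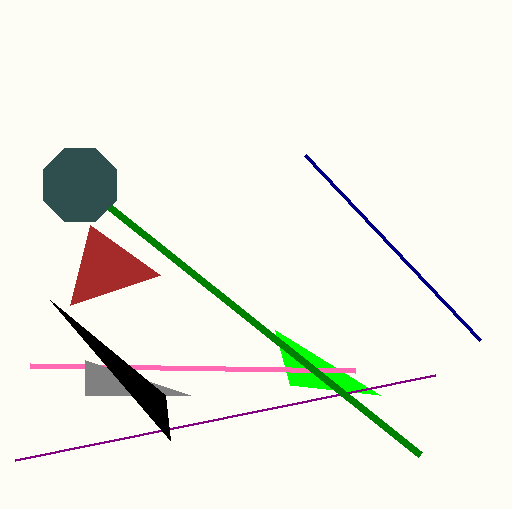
x0_1 = 275
y0_1 = 330
x1_2 = 355
y1_2 = 370
x1_3 = 85
y1_3 = 360
x0_4 = 15
y0_4 = 460
x0_5 = 480
y0_5 = 340
x0_6 = 420
y0_6 = 455
x2_7 = 90
y2_7 = 225
x1_8 = 165
y1_8 = 395
cx_9 = 80
cy_9 = 185
r_9 = 40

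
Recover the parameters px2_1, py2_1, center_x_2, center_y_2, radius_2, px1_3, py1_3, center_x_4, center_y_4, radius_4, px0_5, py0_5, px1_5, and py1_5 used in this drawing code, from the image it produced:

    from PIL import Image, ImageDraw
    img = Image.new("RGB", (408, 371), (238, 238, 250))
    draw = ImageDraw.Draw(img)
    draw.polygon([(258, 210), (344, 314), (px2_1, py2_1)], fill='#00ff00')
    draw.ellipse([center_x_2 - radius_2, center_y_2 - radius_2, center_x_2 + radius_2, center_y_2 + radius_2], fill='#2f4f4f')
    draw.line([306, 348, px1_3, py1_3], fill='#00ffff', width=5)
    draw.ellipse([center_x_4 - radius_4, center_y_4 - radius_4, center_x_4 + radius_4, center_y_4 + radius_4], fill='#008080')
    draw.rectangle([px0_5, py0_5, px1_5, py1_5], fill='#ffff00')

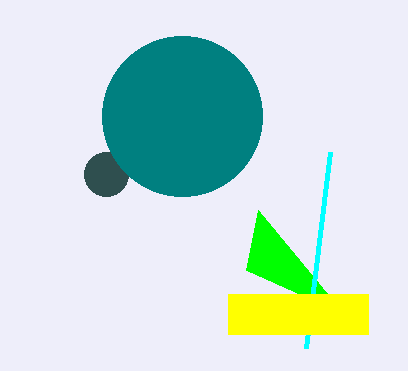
px2_1 = 246
py2_1 = 270
center_x_2 = 106
center_y_2 = 174
radius_2 = 22
px1_3 = 330
py1_3 = 152
center_x_4 = 182
center_y_4 = 116
radius_4 = 80
px0_5 = 228
py0_5 = 294
px1_5 = 368
py1_5 = 334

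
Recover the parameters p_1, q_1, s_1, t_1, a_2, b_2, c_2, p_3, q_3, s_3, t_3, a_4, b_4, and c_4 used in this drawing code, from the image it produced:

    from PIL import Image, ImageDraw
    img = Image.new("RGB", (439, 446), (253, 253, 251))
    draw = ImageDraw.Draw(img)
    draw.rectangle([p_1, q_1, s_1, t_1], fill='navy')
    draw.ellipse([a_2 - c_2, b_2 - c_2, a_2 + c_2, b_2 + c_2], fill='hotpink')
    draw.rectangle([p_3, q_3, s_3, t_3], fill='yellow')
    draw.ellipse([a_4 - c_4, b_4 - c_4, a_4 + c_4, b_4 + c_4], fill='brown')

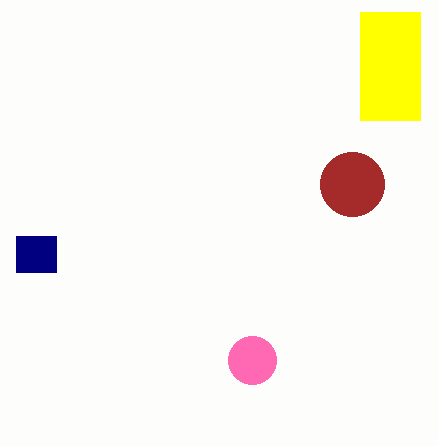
p_1 = 16
q_1 = 236
s_1 = 56
t_1 = 272
a_2 = 252
b_2 = 360
c_2 = 24
p_3 = 360
q_3 = 12
s_3 = 420
t_3 = 120
a_4 = 352
b_4 = 184
c_4 = 32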